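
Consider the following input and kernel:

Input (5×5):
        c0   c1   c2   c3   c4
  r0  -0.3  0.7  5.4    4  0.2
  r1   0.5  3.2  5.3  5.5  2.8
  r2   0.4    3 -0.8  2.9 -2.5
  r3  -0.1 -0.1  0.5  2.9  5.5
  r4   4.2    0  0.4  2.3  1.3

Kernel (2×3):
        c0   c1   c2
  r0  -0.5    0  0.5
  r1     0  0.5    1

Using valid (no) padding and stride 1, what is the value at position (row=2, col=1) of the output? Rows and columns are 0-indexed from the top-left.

3.1

The receptive field on the input at this output position is [3 -0.8 2.9 / -0.1 0.5 2.9]. Elementwise product with the kernel and sum: 3·-0.5 + 2.9·0.5 + 0.5·0.5 + 2.9·1.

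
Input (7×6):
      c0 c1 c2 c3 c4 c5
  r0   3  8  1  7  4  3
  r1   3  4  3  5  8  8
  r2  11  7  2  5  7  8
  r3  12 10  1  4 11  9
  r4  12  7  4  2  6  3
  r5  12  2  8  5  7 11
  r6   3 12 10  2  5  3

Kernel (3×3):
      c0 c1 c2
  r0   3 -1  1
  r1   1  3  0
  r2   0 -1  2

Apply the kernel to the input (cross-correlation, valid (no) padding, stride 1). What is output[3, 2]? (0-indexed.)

The receptive field on the input at this output position is [1 4 11 / 4 2 6 / 8 5 7]. Elementwise product with the kernel and sum: 1·3 + 4·-1 + 11·1 + 4·1 + 2·3 + 5·-1 + 7·2.

29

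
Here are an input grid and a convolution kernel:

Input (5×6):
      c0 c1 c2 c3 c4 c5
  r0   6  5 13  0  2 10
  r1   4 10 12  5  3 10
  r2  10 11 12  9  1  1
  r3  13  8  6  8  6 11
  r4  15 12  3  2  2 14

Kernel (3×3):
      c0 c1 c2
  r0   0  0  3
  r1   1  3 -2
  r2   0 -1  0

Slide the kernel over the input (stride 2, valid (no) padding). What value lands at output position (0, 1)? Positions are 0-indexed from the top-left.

The receptive field on the input at this output position is [13 0 2 / 12 5 3 / 12 9 1]. Elementwise product with the kernel and sum: 2·3 + 12·1 + 5·3 + 3·-2 + 9·-1.

18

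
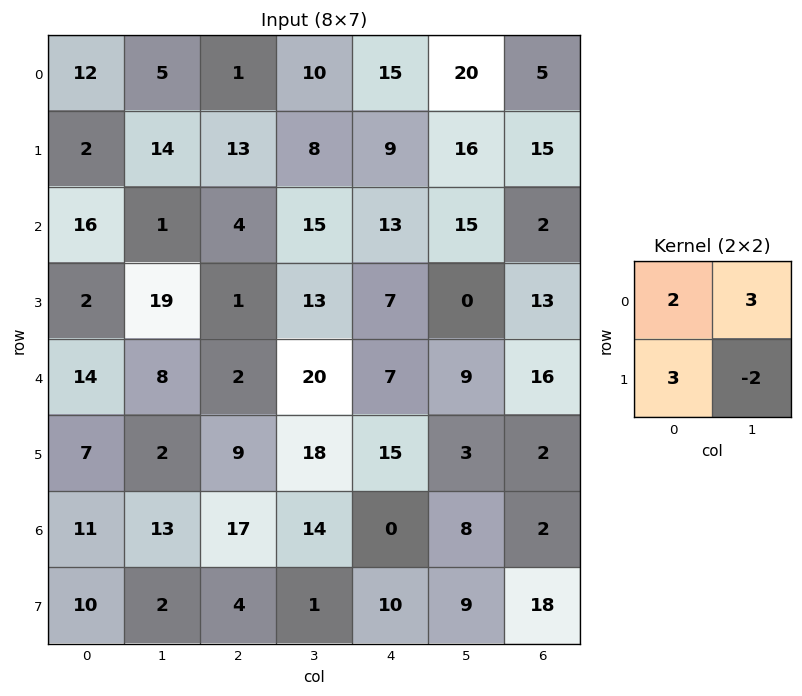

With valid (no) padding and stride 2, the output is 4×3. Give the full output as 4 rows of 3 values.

Output[0,0]: The receptive field on the input at this output position is [12 5 / 2 14]. Elementwise product with the kernel and sum: 12·2 + 5·3 + 2·3 + 14·-2.

17 55 85
3 30 92
69 55 80
87 86 36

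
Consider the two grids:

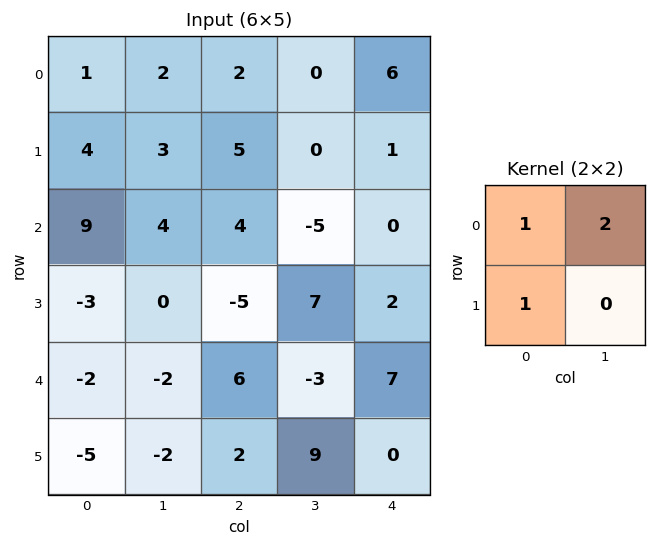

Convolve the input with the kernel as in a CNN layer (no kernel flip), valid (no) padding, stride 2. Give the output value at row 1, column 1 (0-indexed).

The receptive field on the input at this output position is [4 -5 / -5 7]. Elementwise product with the kernel and sum: 4·1 + -5·2 + -5·1.

-11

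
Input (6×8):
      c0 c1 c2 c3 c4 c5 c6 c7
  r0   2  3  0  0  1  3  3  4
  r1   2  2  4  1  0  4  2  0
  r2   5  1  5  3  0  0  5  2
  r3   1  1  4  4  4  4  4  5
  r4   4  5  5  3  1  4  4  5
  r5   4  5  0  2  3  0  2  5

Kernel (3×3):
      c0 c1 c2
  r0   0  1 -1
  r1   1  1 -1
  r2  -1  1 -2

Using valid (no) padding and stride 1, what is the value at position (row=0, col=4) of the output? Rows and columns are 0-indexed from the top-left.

-8

The receptive field on the input at this output position is [1 3 3 / 0 4 2 / 0 0 5]. Elementwise product with the kernel and sum: 3·1 + 3·-1 + 0·1 + 4·1 + 2·-1 + 0·-1 + 0·1 + 5·-2.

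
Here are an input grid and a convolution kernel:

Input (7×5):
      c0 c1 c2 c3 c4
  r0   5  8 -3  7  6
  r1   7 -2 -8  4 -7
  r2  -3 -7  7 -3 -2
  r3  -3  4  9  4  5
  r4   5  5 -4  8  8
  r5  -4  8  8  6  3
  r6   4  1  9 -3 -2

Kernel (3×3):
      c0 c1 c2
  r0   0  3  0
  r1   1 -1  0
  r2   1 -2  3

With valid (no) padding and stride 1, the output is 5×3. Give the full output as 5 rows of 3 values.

Output[0,0]: The receptive field on the input at this output position is [5 8 -3 / 7 -2 -8 / -3 -7 7]. Elementwise product with the kernel and sum: 8·3 + 7·1 + -2·-1 + -3·1 + -7·-2 + 7·3.
Output[0,1]: The receptive field on the input at this output position is [8 -3 7 / -2 -8 4 / -7 7 -3]. Elementwise product with the kernel and sum: -3·3 + -2·1 + -8·-1 + -7·1 + 7·-2 + -3·3.

65 -33 16
14 -40 38
-45 53 0
16 46 5
32 -38 35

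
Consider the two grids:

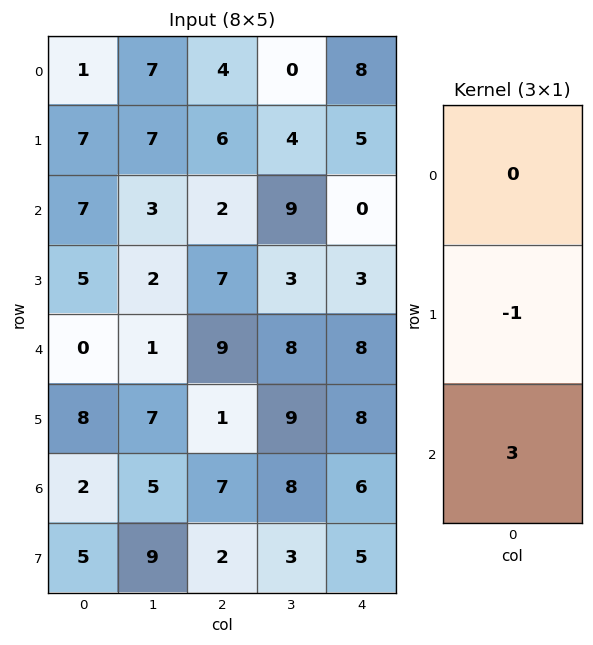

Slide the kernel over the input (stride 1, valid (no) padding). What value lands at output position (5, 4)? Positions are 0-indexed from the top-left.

9

The receptive field on the input at this output position is [8 / 6 / 5]. Elementwise product with the kernel and sum: 6·-1 + 5·3.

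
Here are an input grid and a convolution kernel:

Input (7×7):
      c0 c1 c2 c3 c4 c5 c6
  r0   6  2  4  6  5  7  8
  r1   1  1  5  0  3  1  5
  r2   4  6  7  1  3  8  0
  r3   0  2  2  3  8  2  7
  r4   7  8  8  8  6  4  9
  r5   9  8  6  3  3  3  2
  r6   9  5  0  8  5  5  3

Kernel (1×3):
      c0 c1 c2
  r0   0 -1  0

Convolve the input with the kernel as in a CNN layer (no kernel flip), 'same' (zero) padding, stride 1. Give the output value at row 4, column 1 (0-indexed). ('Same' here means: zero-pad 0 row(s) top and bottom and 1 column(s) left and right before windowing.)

-8

The receptive field on the zero-padded input at this output position is [7 8 8]. Elementwise product with the kernel and sum: 8·-1.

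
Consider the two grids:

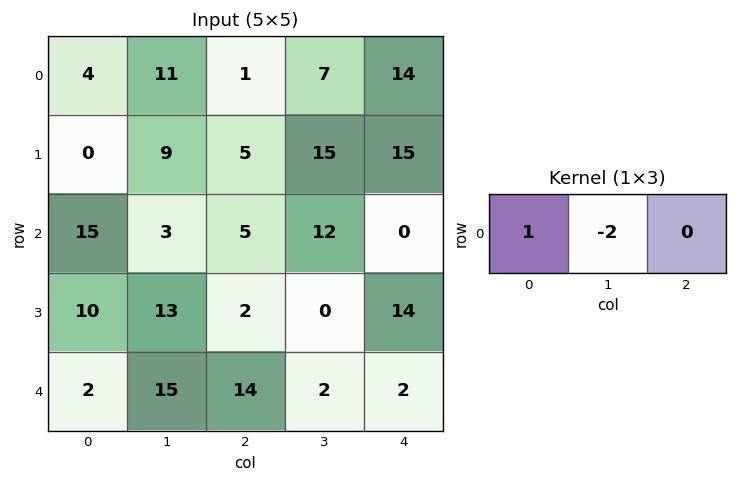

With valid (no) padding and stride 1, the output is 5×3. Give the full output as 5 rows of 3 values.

-18 9 -13
-18 -1 -25
9 -7 -19
-16 9 2
-28 -13 10

Output[0,0]: The receptive field on the input at this output position is [4 11 1]. Elementwise product with the kernel and sum: 4·1 + 11·-2.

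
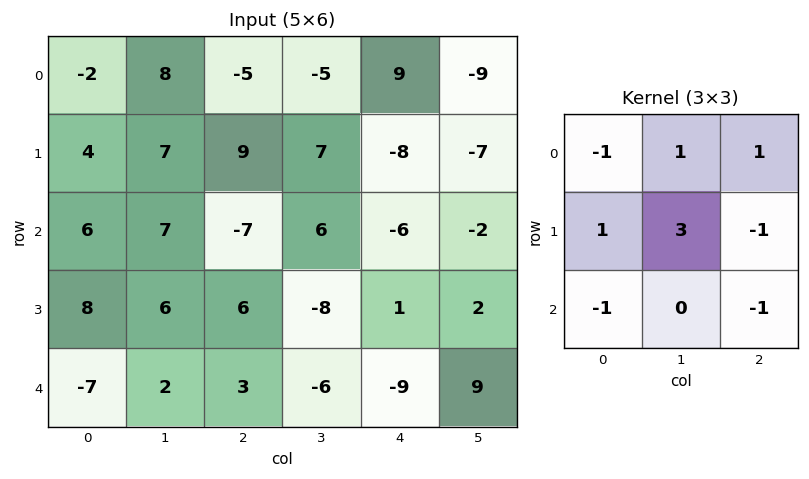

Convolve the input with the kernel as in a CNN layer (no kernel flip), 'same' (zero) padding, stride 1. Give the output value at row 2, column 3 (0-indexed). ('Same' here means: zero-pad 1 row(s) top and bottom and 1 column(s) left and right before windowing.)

0

The receptive field on the zero-padded input at this output position is [9 7 -8 / -7 6 -6 / 6 -8 1]. Elementwise product with the kernel and sum: 9·-1 + 7·1 + -8·1 + -7·1 + 6·3 + -6·-1 + 6·-1 + 1·-1.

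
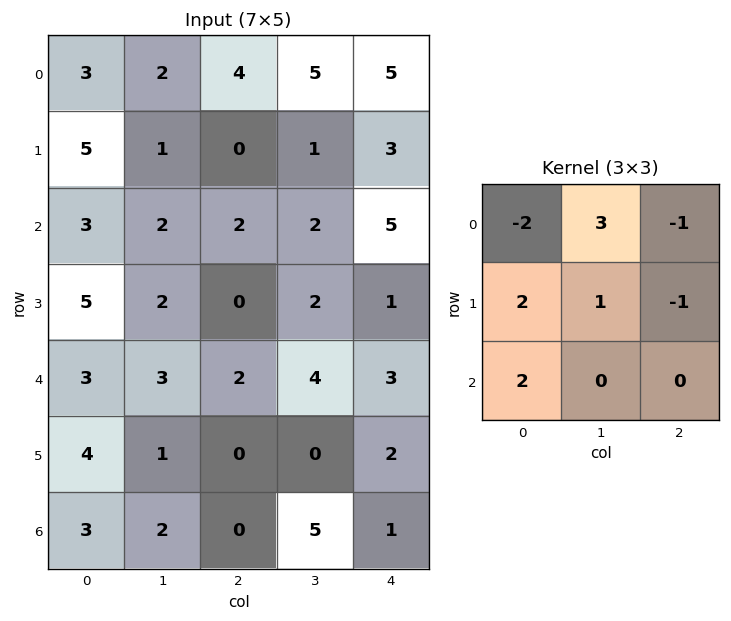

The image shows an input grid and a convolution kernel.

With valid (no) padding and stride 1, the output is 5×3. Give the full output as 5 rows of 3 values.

Output[0,0]: The receptive field on the input at this output position is [3 2 4 / 5 1 0 / 3 2 2]. Elementwise product with the kernel and sum: 3·-2 + 2·3 + 4·-1 + 5·2 + 1·1 + 0·-1 + 3·2.

13 8 4
9 5 1
16 8 2
11 0 10
16 2 3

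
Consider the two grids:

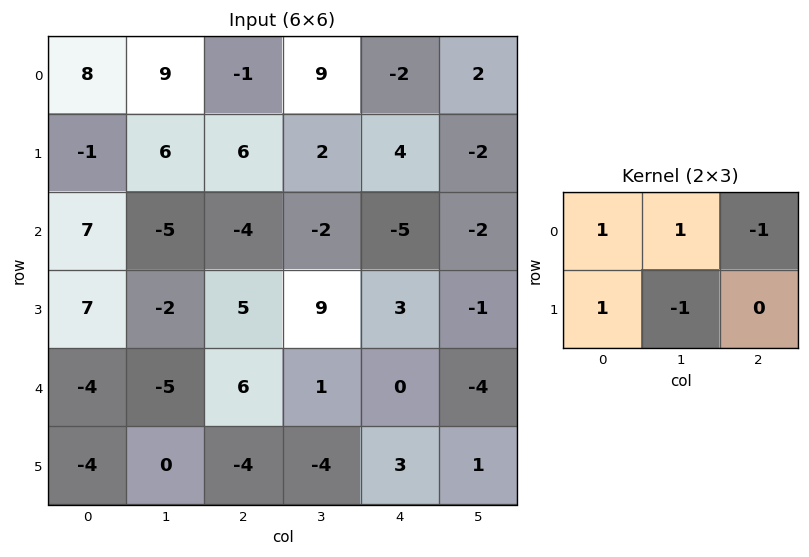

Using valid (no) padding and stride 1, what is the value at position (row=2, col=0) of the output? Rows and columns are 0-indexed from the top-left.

The receptive field on the input at this output position is [7 -5 -4 / 7 -2 5]. Elementwise product with the kernel and sum: 7·1 + -5·1 + -4·-1 + 7·1 + -2·-1.

15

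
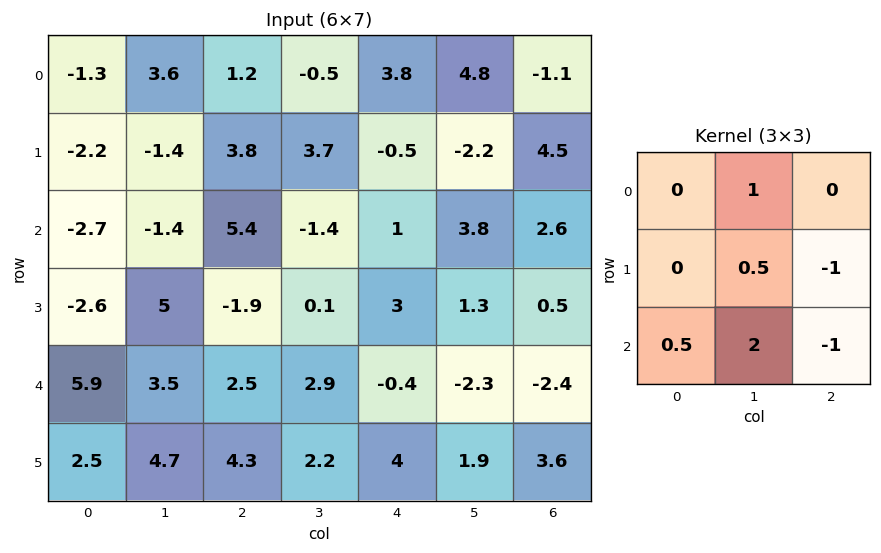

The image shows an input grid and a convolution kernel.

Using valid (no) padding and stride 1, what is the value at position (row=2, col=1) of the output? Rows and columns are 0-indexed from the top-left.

8.2

The receptive field on the input at this output position is [-1.4 5.4 -1.4 / 5 -1.9 0.1 / 3.5 2.5 2.9]. Elementwise product with the kernel and sum: 5.4·1 + -1.9·0.5 + 0.1·-1 + 3.5·0.5 + 2.5·2 + 2.9·-1.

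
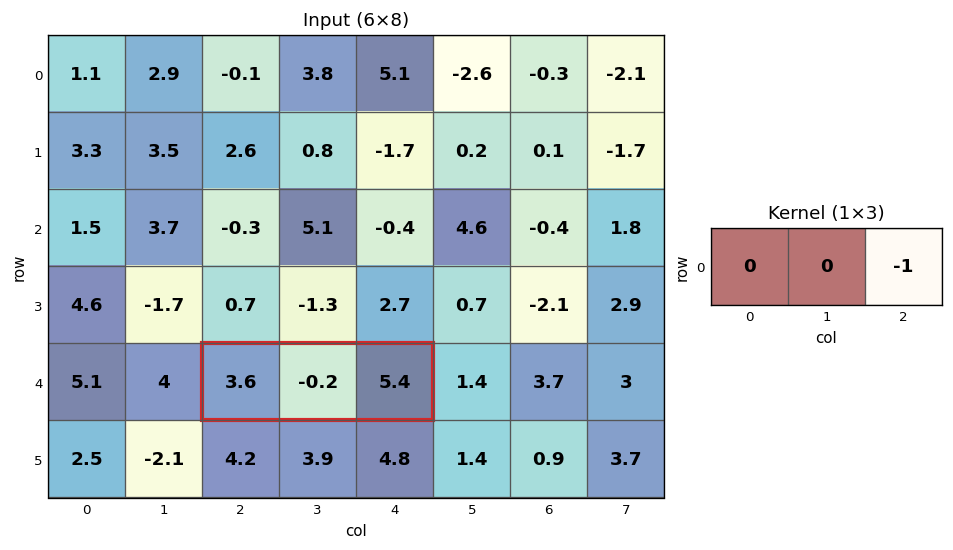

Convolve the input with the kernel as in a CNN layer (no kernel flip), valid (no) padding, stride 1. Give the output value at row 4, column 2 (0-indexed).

The receptive field on the input at this output position is [3.6 -0.2 5.4]. Elementwise product with the kernel and sum: 5.4·-1.

-5.4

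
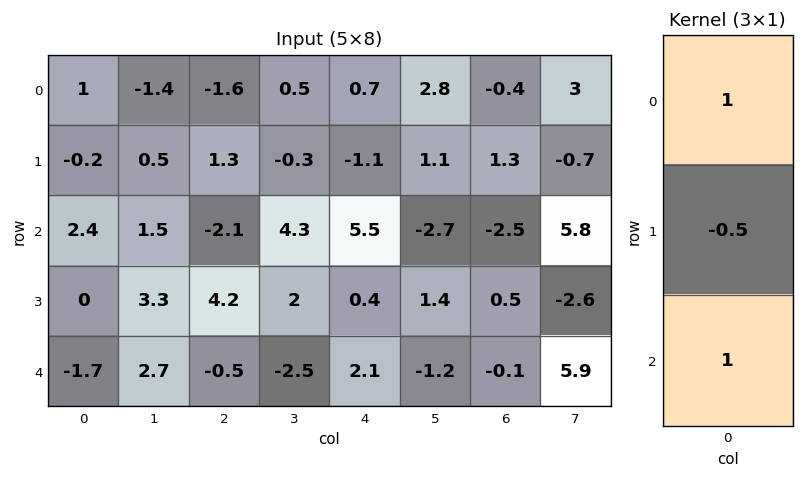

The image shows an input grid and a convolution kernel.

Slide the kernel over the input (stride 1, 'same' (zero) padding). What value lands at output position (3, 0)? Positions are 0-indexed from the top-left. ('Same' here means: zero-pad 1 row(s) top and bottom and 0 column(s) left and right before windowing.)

0.7

The receptive field on the zero-padded input at this output position is [2.4 / 0 / -1.7]. Elementwise product with the kernel and sum: 2.4·1 + 0·-0.5 + -1.7·1.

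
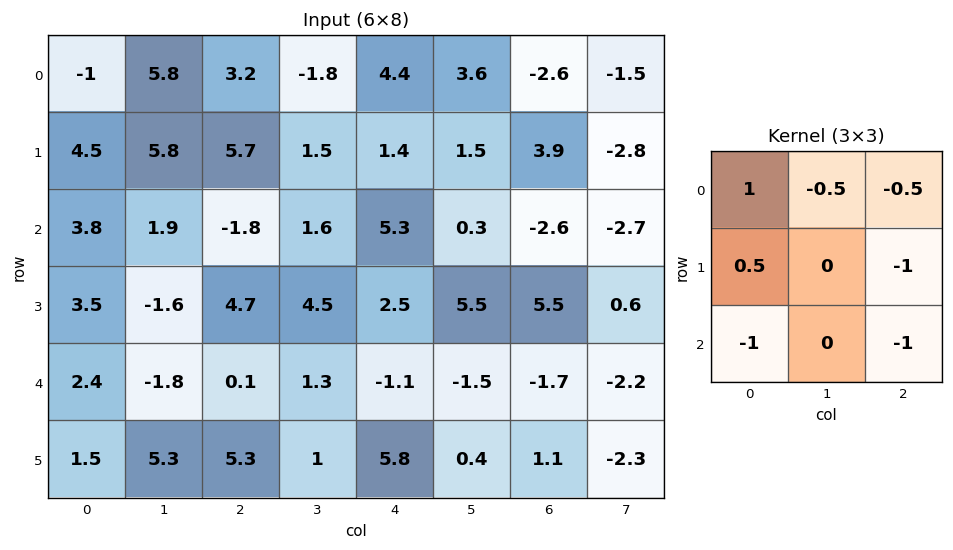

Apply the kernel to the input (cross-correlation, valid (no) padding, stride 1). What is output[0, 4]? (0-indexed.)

The receptive field on the input at this output position is [4.4 3.6 -2.6 / 1.4 1.5 3.9 / 5.3 0.3 -2.6]. Elementwise product with the kernel and sum: 4.4·1 + 3.6·-0.5 + -2.6·-0.5 + 1.4·0.5 + 3.9·-1 + 5.3·-1 + -2.6·-1.

-2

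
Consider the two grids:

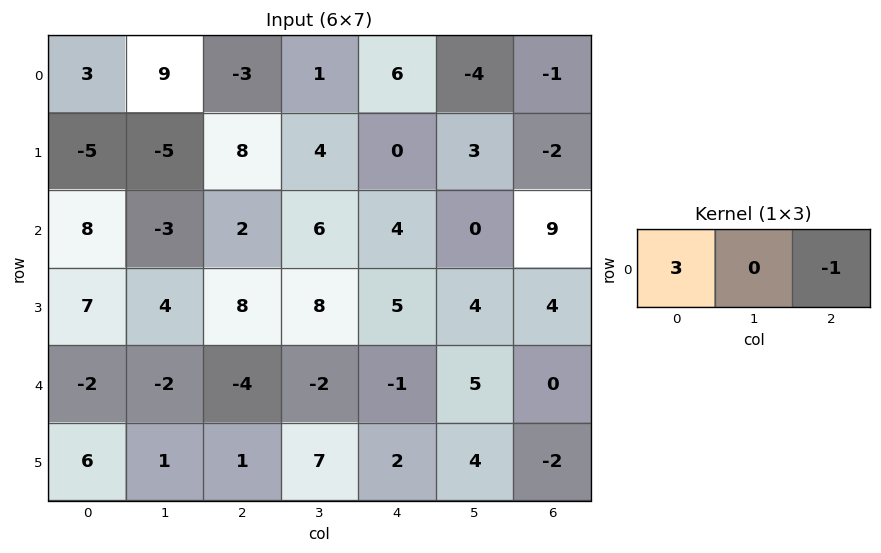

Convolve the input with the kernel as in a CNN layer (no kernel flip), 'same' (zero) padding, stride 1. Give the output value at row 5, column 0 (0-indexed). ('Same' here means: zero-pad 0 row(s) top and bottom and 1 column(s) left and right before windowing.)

-1

The receptive field on the zero-padded input at this output position is [0 6 1]. Elementwise product with the kernel and sum: 0·3 + 1·-1.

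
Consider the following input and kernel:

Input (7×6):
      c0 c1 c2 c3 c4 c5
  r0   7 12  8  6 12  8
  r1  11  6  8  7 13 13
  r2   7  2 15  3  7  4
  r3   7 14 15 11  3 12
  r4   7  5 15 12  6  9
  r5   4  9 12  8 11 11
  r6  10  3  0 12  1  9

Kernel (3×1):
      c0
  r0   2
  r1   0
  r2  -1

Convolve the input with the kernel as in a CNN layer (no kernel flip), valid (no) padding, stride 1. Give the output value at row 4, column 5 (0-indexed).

The receptive field on the input at this output position is [9 / 11 / 9]. Elementwise product with the kernel and sum: 9·2 + 9·-1.

9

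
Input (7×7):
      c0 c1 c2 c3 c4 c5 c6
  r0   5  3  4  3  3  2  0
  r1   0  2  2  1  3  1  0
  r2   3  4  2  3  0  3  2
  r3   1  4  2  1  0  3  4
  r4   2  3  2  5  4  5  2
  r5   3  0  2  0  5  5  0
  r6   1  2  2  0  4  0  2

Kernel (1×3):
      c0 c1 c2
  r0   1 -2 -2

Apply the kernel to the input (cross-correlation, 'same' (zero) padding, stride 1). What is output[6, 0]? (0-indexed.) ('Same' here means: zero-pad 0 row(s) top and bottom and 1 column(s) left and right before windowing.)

-6

The receptive field on the zero-padded input at this output position is [0 1 2]. Elementwise product with the kernel and sum: 0·1 + 1·-2 + 2·-2.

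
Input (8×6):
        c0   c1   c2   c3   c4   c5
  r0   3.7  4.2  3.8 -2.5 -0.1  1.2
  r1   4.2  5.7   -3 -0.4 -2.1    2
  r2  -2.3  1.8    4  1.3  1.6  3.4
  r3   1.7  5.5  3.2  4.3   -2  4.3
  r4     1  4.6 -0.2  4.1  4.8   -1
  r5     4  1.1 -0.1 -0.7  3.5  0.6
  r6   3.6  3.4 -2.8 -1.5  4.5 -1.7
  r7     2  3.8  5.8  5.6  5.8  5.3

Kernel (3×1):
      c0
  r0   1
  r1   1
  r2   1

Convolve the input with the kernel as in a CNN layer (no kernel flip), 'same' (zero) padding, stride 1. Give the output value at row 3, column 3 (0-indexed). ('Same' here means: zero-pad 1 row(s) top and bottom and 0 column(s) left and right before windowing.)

The receptive field on the zero-padded input at this output position is [1.3 / 4.3 / 4.1]. Elementwise product with the kernel and sum: 1.3·1 + 4.3·1 + 4.1·1.

9.7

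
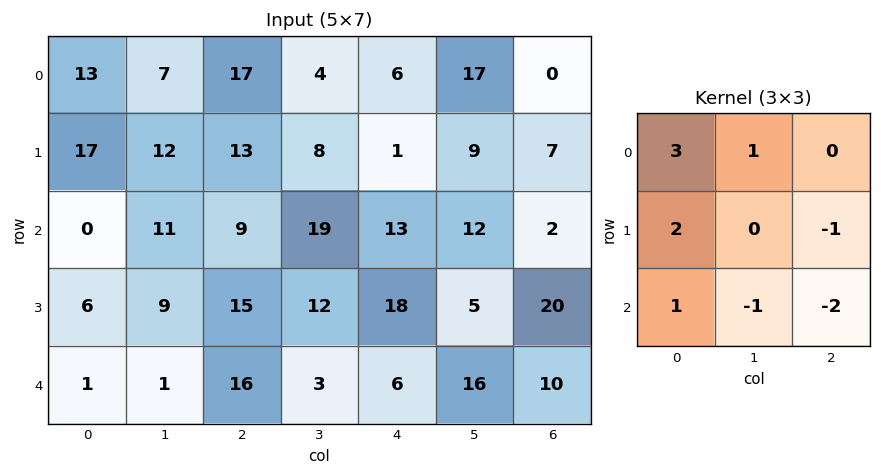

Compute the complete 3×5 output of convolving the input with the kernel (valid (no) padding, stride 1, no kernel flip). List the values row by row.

38 18 44 7 27
21 22 19 35 9
-24 27 59 54 37

Output[0,0]: The receptive field on the input at this output position is [13 7 17 / 17 12 13 / 0 11 9]. Elementwise product with the kernel and sum: 13·3 + 7·1 + 17·2 + 13·-1 + 0·1 + 11·-1 + 9·-2.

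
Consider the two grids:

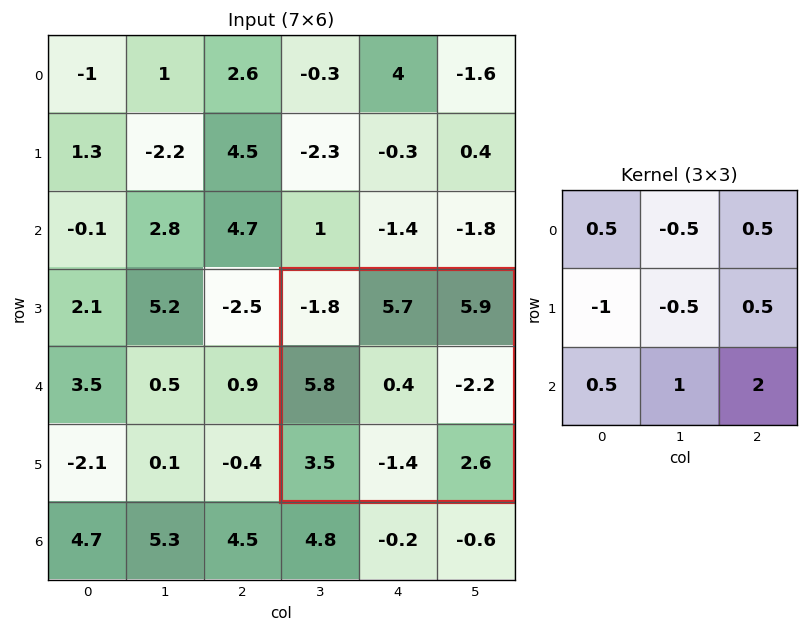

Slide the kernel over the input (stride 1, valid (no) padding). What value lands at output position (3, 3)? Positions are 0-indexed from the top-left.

-2.35

The receptive field on the input at this output position is [-1.8 5.7 5.9 / 5.8 0.4 -2.2 / 3.5 -1.4 2.6]. Elementwise product with the kernel and sum: -1.8·0.5 + 5.7·-0.5 + 5.9·0.5 + 5.8·-1 + 0.4·-0.5 + -2.2·0.5 + 3.5·0.5 + -1.4·1 + 2.6·2.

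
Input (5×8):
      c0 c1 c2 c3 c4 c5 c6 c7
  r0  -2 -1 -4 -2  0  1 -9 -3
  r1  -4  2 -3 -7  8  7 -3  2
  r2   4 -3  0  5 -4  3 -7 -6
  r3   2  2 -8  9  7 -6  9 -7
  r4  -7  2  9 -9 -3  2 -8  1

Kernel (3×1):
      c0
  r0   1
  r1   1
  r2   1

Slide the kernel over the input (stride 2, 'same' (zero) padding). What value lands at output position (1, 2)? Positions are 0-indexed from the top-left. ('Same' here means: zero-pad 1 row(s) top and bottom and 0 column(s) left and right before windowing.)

11

The receptive field on the zero-padded input at this output position is [8 / -4 / 7]. Elementwise product with the kernel and sum: 8·1 + -4·1 + 7·1.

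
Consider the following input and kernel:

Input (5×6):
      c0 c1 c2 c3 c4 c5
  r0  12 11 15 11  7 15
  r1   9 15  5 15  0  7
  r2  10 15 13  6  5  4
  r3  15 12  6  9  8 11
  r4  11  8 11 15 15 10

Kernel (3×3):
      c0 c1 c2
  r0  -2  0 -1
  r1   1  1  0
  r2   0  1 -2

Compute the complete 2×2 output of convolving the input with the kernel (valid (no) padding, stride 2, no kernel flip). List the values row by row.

-26 -21
-20 -31

Output[0,0]: The receptive field on the input at this output position is [12 11 15 / 9 15 5 / 10 15 13]. Elementwise product with the kernel and sum: 12·-2 + 15·-1 + 9·1 + 15·1 + 15·1 + 13·-2.
Output[0,1]: The receptive field on the input at this output position is [15 11 7 / 5 15 0 / 13 6 5]. Elementwise product with the kernel and sum: 15·-2 + 7·-1 + 5·1 + 15·1 + 6·1 + 5·-2.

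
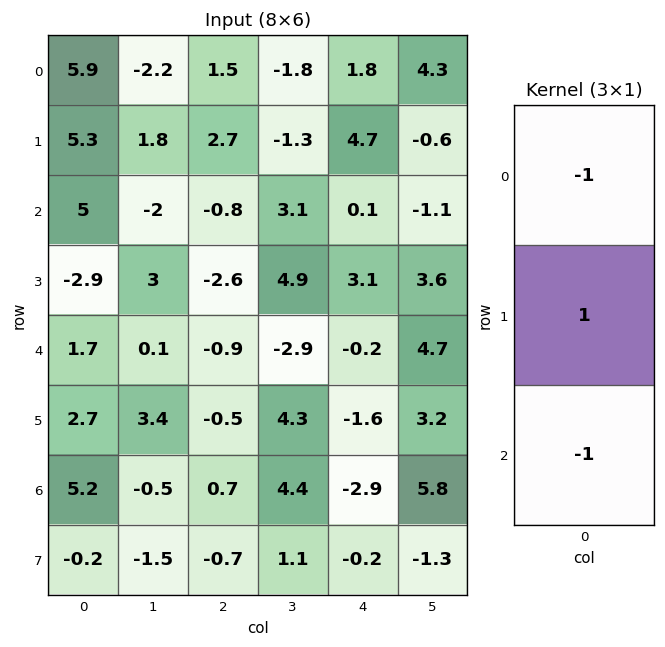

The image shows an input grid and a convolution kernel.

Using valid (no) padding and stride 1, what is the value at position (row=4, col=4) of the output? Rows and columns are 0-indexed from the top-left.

1.5

The receptive field on the input at this output position is [-0.2 / -1.6 / -2.9]. Elementwise product with the kernel and sum: -0.2·-1 + -1.6·1 + -2.9·-1.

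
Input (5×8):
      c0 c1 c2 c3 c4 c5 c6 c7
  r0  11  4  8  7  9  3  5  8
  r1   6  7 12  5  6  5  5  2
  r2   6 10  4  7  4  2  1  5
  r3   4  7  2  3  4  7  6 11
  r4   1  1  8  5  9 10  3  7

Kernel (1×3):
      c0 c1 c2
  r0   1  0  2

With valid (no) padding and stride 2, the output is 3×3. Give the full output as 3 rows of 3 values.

27 26 19
14 12 6
17 26 15

Output[0,0]: The receptive field on the input at this output position is [11 4 8]. Elementwise product with the kernel and sum: 11·1 + 8·2.
Output[0,1]: The receptive field on the input at this output position is [8 7 9]. Elementwise product with the kernel and sum: 8·1 + 9·2.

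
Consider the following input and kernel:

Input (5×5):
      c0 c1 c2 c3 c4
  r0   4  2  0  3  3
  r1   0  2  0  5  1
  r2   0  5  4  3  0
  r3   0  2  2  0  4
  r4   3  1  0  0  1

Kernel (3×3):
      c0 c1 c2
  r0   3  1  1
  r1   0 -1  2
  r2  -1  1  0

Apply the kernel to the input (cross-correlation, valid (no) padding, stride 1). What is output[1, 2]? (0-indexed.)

The receptive field on the input at this output position is [0 5 1 / 4 3 0 / 2 0 4]. Elementwise product with the kernel and sum: 0·3 + 5·1 + 1·1 + 3·-1 + 0·2 + 2·-1 + 0·1.

1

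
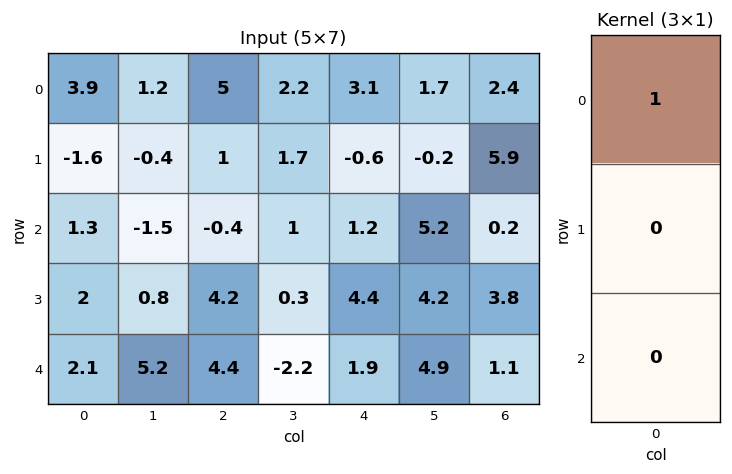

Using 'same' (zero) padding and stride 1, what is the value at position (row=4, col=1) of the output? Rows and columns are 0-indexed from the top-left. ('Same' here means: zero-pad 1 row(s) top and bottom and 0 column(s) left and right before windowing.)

0.8

The receptive field on the zero-padded input at this output position is [0.8 / 5.2 / 0]. Elementwise product with the kernel and sum: 0.8·1.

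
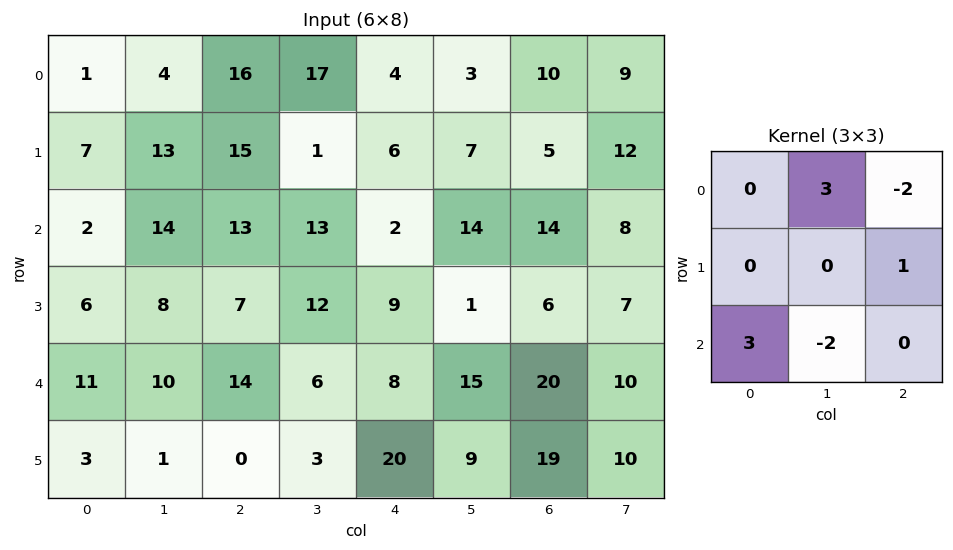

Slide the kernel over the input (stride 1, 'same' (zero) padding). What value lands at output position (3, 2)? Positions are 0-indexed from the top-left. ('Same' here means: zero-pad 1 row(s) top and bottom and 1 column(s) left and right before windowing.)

The receptive field on the zero-padded input at this output position is [14 13 13 / 8 7 12 / 10 14 6]. Elementwise product with the kernel and sum: 13·3 + 13·-2 + 12·1 + 10·3 + 14·-2.

27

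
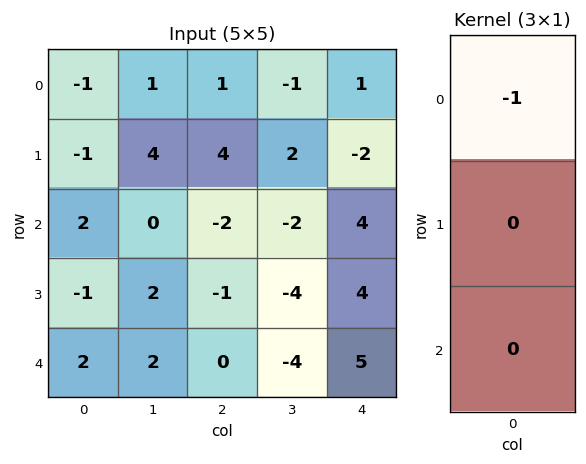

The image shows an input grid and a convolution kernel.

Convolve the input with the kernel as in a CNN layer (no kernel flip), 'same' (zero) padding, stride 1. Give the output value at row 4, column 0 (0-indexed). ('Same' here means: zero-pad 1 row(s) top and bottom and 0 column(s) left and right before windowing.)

1

The receptive field on the zero-padded input at this output position is [-1 / 2 / 0]. Elementwise product with the kernel and sum: -1·-1.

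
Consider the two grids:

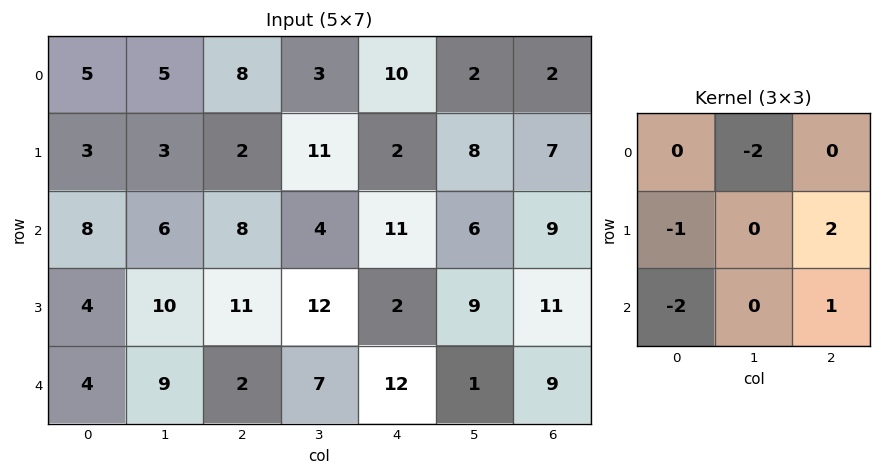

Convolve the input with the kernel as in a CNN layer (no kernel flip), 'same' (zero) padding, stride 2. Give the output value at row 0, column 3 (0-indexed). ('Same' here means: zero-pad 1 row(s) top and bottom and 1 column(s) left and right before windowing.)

-18

The receptive field on the zero-padded input at this output position is [0 0 0 / 2 2 0 / 8 7 0]. Elementwise product with the kernel and sum: 0·-2 + 2·-1 + 0·2 + 8·-2 + 0·1.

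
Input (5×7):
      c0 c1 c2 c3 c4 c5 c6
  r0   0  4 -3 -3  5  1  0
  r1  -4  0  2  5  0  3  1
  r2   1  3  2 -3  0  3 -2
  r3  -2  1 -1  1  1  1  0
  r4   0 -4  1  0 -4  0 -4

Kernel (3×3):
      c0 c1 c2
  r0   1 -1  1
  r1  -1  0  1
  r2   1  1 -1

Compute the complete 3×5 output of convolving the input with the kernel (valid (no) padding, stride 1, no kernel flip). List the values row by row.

1 17 2 -15 10
-1 -4 -6 15 -2
-4 -5 12 -4 -6

Output[0,0]: The receptive field on the input at this output position is [0 4 -3 / -4 0 2 / 1 3 2]. Elementwise product with the kernel and sum: 0·1 + 4·-1 + -3·1 + -4·-1 + 2·1 + 1·1 + 3·1 + 2·-1.
Output[0,1]: The receptive field on the input at this output position is [4 -3 -3 / 0 2 5 / 3 2 -3]. Elementwise product with the kernel and sum: 4·1 + -3·-1 + -3·1 + 0·-1 + 5·1 + 3·1 + 2·1 + -3·-1.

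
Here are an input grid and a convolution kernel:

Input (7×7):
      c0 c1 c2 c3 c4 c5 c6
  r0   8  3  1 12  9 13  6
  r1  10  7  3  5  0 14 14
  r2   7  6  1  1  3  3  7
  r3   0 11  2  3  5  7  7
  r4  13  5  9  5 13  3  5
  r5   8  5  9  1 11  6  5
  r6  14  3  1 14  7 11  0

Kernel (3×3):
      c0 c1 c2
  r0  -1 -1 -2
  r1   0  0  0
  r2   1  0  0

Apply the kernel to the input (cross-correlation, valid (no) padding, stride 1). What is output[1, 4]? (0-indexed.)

The receptive field on the input at this output position is [0 14 14 / 3 3 7 / 5 7 7]. Elementwise product with the kernel and sum: 0·-1 + 14·-1 + 14·-2 + 5·1.

-37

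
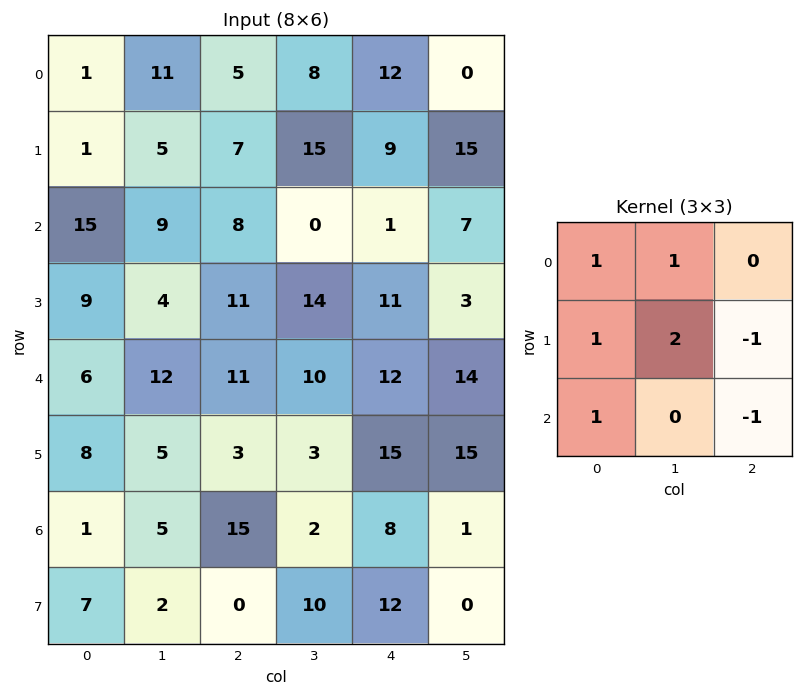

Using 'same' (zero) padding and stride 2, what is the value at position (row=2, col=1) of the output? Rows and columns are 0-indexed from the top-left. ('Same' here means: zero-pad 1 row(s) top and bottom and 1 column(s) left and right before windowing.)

The receptive field on the zero-padded input at this output position is [4 11 14 / 12 11 10 / 5 3 3]. Elementwise product with the kernel and sum: 4·1 + 11·1 + 12·1 + 11·2 + 10·-1 + 5·1 + 3·-1.

41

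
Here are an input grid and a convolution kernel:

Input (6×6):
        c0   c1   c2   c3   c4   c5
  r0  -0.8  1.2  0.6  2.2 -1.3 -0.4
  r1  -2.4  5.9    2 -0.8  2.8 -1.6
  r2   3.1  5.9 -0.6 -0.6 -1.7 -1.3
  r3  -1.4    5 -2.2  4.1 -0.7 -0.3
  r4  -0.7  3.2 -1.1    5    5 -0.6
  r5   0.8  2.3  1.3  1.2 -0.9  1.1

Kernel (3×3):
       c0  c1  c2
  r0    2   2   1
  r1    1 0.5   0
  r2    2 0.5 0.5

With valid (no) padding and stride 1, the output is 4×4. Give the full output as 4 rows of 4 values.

Output[0,0]: The receptive field on the input at this output position is [-0.8 1.2 0.6 / -2.4 5.9 2 / 3.1 5.9 -0.6]. Elementwise product with the kernel and sum: -0.8·2 + 1.2·2 + 0.6·1 + -2.4·1 + 5.9·0.5 + 3.1·2 + 5.9·0.5 + -0.6·0.5.
Output[0,1]: The receptive field on the input at this output position is [1.2 0.6 2.2 / 5.9 2 -0.8 / 5.9 -0.6 -0.6]. Elementwise product with the kernel and sum: 1.2·2 + 0.6·2 + 2.2·1 + 5.9·1 + 2·0.5 + 5.9·2 + -0.6·0.5 + -0.6·0.5.

10.8 23.9 3.55 -0.7
13.65 31.55 1.6 8.65
18.15 22.25 -1.45 10.05
9.3 18.2 7.25 16.5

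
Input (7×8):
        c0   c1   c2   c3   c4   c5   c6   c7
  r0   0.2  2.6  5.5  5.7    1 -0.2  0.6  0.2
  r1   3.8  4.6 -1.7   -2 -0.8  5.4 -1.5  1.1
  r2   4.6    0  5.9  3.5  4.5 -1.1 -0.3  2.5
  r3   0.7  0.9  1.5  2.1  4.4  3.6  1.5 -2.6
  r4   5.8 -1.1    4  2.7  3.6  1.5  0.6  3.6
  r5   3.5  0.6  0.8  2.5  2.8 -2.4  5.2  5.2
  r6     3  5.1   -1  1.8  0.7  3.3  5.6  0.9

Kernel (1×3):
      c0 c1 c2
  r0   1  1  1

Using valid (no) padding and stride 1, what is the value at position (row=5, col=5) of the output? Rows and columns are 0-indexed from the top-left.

8

The receptive field on the input at this output position is [-2.4 5.2 5.2]. Elementwise product with the kernel and sum: -2.4·1 + 5.2·1 + 5.2·1.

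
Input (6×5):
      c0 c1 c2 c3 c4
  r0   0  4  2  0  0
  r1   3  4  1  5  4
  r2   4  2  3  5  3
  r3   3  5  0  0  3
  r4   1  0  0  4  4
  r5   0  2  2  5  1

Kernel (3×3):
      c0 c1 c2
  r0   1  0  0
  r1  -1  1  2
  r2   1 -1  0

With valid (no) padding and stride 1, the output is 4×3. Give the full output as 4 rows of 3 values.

Output[0,0]: The receptive field on the input at this output position is [0 4 2 / 3 4 1 / 4 2 3]. Elementwise product with the kernel and sum: 0·1 + 3·-1 + 4·1 + 1·2 + 4·1 + 2·-1.
Output[0,1]: The receptive field on the input at this output position is [4 2 0 / 4 1 5 / 2 3 5]. Elementwise product with the kernel and sum: 4·1 + 4·-1 + 1·1 + 5·2 + 2·1 + 3·-1.

5 10 12
5 20 9
7 -3 5
0 13 9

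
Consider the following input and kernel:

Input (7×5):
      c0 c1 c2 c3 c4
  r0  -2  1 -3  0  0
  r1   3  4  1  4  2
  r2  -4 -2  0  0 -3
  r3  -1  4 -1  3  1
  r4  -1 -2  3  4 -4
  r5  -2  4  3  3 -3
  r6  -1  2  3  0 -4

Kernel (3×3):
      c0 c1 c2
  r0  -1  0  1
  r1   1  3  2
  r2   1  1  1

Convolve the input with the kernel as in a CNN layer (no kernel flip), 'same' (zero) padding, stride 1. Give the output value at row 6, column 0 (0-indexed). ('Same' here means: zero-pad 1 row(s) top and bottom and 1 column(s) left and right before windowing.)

5

The receptive field on the zero-padded input at this output position is [0 -2 4 / 0 -1 2 / 0 0 0]. Elementwise product with the kernel and sum: 0·-1 + 4·1 + 0·1 + -1·3 + 2·2 + 0·1 + 0·1 + 0·1.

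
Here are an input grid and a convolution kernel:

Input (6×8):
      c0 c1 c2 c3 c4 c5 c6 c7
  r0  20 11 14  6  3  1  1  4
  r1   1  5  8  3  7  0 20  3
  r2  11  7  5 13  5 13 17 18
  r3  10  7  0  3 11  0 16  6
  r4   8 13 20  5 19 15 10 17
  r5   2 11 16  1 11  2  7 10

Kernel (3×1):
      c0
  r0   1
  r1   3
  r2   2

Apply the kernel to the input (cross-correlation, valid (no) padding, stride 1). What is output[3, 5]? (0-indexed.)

The receptive field on the input at this output position is [0 / 15 / 2]. Elementwise product with the kernel and sum: 0·1 + 15·3 + 2·2.

49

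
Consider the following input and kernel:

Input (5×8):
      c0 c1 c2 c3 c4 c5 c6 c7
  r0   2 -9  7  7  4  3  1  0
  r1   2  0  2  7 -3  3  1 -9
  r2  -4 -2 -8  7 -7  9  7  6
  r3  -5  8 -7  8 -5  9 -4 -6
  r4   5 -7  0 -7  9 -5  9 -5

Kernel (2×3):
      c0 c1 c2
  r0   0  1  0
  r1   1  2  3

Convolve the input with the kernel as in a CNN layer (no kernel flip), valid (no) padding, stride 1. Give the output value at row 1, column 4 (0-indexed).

35

The receptive field on the input at this output position is [-3 3 1 / -7 9 7]. Elementwise product with the kernel and sum: 3·1 + -7·1 + 9·2 + 7·3.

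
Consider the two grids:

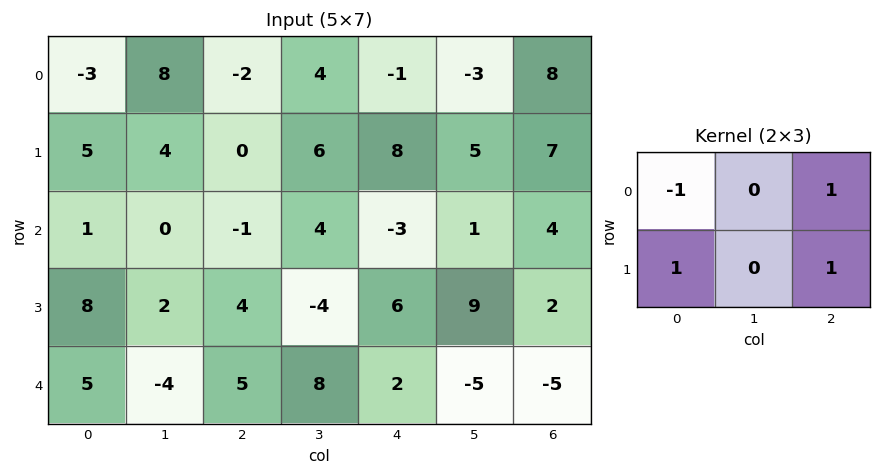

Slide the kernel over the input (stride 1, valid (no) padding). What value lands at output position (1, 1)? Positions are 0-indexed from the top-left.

The receptive field on the input at this output position is [4 0 6 / 0 -1 4]. Elementwise product with the kernel and sum: 4·-1 + 6·1 + 0·1 + 4·1.

6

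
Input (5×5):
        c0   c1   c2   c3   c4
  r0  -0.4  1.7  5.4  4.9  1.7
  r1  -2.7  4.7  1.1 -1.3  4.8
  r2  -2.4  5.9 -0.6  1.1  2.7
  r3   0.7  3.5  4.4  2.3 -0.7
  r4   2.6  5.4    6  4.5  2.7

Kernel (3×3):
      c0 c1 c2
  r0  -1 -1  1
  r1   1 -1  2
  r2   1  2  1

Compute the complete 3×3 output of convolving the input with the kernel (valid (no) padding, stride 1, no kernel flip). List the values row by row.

7.7 4.6 7.7
1.7 16.2 17
21.3 21.4 20.6

Output[0,0]: The receptive field on the input at this output position is [-0.4 1.7 5.4 / -2.7 4.7 1.1 / -2.4 5.9 -0.6]. Elementwise product with the kernel and sum: -0.4·-1 + 1.7·-1 + 5.4·1 + -2.7·1 + 4.7·-1 + 1.1·2 + -2.4·1 + 5.9·2 + -0.6·1.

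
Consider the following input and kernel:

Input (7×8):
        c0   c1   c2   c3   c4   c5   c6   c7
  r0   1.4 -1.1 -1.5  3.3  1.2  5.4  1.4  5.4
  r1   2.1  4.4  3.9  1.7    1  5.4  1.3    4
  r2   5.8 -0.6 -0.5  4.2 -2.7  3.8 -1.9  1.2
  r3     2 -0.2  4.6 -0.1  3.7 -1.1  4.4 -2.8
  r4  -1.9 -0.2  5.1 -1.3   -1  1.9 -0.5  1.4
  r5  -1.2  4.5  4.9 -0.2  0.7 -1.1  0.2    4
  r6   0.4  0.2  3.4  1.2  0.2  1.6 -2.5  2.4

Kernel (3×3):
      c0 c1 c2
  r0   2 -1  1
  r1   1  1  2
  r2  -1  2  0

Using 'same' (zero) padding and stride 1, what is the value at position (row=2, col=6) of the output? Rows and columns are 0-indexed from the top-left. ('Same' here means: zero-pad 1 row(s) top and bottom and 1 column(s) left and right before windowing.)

27.7

The receptive field on the zero-padded input at this output position is [5.4 1.3 4 / 3.8 -1.9 1.2 / -1.1 4.4 -2.8]. Elementwise product with the kernel and sum: 5.4·2 + 1.3·-1 + 4·1 + 3.8·1 + -1.9·1 + 1.2·2 + -1.1·-1 + 4.4·2.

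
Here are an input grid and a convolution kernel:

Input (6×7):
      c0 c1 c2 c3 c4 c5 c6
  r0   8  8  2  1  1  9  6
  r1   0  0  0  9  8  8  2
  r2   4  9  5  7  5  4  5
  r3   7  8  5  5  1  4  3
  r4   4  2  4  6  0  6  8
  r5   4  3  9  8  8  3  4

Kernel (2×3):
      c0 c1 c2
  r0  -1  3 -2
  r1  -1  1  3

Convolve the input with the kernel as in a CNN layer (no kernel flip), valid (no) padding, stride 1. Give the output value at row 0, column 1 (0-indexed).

23

The receptive field on the input at this output position is [8 2 1 / 0 0 9]. Elementwise product with the kernel and sum: 8·-1 + 2·3 + 1·-2 + 0·-1 + 0·1 + 9·3.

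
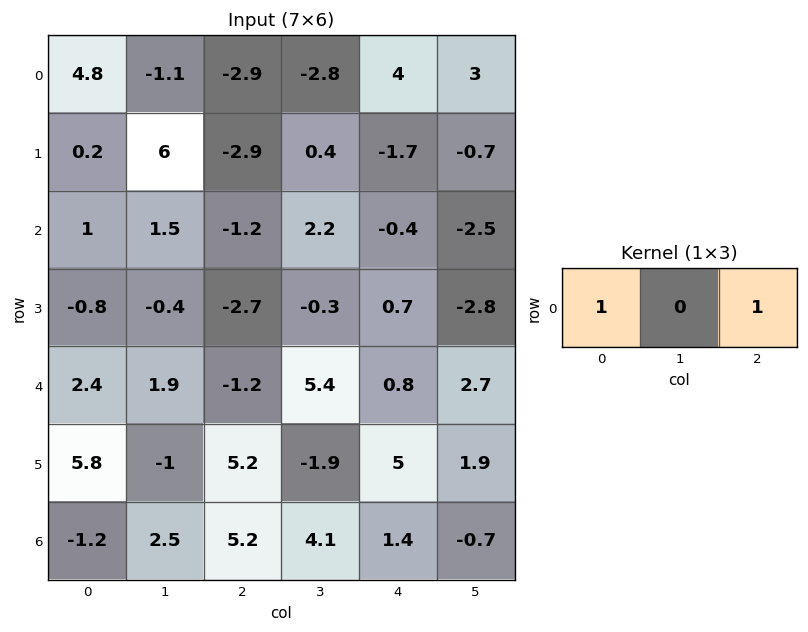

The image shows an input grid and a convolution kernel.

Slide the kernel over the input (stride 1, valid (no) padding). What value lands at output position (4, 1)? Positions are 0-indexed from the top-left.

7.3

The receptive field on the input at this output position is [1.9 -1.2 5.4]. Elementwise product with the kernel and sum: 1.9·1 + 5.4·1.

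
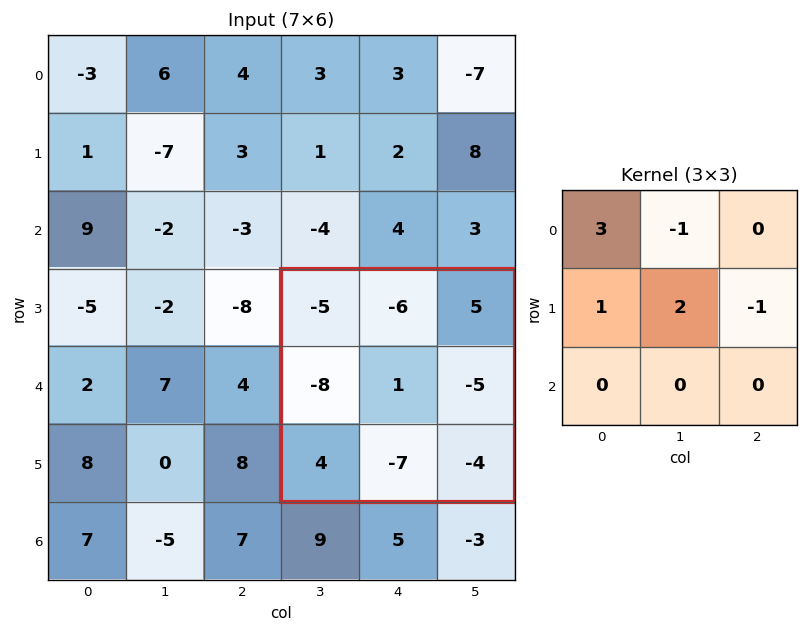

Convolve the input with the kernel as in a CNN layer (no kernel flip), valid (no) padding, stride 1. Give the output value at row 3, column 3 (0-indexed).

-10

The receptive field on the input at this output position is [-5 -6 5 / -8 1 -5 / 4 -7 -4]. Elementwise product with the kernel and sum: -5·3 + -6·-1 + -8·1 + 1·2 + -5·-1.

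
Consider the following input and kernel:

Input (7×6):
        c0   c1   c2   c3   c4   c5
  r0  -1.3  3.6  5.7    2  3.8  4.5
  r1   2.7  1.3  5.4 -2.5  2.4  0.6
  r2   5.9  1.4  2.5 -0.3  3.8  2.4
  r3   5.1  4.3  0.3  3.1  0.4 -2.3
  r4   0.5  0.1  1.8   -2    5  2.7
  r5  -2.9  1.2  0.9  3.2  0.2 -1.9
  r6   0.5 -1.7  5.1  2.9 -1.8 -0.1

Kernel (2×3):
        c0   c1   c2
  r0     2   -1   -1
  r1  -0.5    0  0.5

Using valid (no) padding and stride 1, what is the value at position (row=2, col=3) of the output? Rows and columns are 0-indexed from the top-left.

The receptive field on the input at this output position is [-0.3 3.8 2.4 / 3.1 0.4 -2.3]. Elementwise product with the kernel and sum: -0.3·2 + 3.8·-1 + 2.4·-1 + 3.1·-0.5 + -2.3·0.5.

-9.5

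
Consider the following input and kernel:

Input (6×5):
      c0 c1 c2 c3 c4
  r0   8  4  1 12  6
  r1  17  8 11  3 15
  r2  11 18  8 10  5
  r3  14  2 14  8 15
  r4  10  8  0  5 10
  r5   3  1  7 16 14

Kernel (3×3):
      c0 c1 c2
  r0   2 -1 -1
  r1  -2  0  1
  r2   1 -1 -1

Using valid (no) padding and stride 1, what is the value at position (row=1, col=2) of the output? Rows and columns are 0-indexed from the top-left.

The receptive field on the input at this output position is [11 3 15 / 8 10 5 / 14 8 15]. Elementwise product with the kernel and sum: 11·2 + 3·-1 + 15·-1 + 8·-2 + 5·1 + 14·1 + 8·-1 + 15·-1.

-16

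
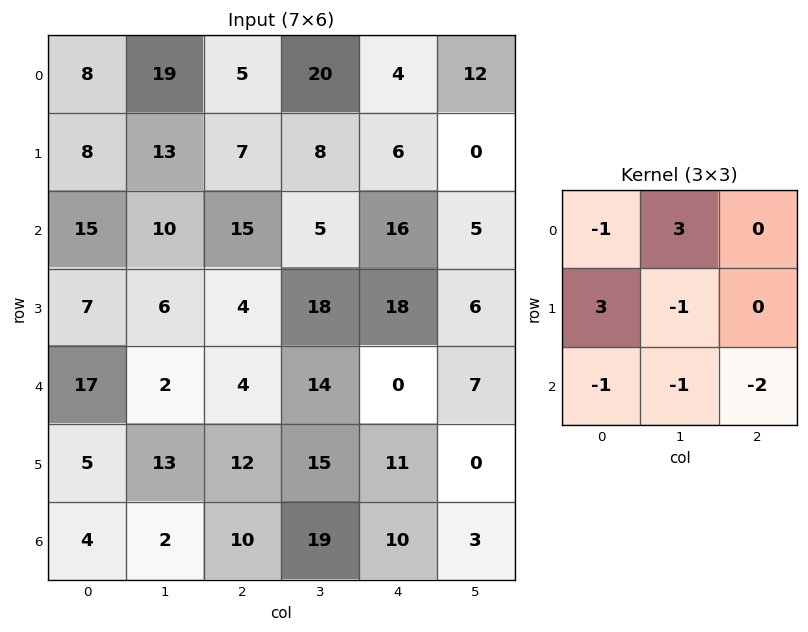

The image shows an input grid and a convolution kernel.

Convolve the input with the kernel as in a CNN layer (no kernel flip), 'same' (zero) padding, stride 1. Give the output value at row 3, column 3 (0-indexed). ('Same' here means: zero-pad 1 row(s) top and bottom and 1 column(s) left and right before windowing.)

-24

The receptive field on the zero-padded input at this output position is [15 5 16 / 4 18 18 / 4 14 0]. Elementwise product with the kernel and sum: 15·-1 + 5·3 + 4·3 + 18·-1 + 4·-1 + 14·-1 + 0·-2.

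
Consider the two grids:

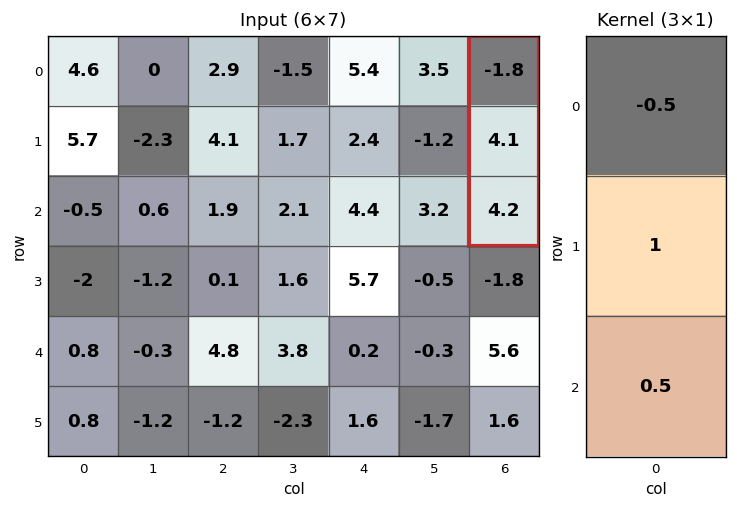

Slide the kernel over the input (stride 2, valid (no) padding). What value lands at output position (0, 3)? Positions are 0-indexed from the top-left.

The receptive field on the input at this output position is [-1.8 / 4.1 / 4.2]. Elementwise product with the kernel and sum: -1.8·-0.5 + 4.1·1 + 4.2·0.5.

7.1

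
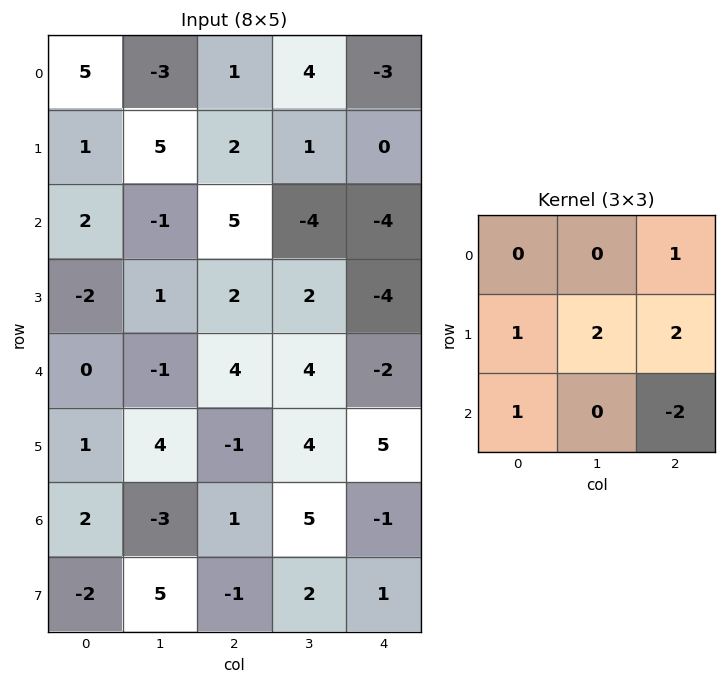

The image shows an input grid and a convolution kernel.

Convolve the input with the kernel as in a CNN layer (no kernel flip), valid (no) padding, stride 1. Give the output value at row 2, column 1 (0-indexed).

The receptive field on the input at this output position is [-1 5 -4 / 1 2 2 / -1 4 4]. Elementwise product with the kernel and sum: -4·1 + 1·1 + 2·2 + 2·2 + -1·1 + 4·-2.

-4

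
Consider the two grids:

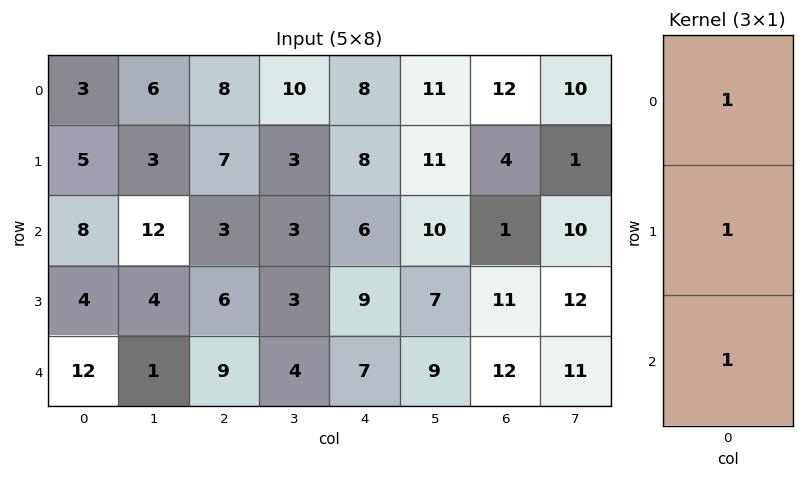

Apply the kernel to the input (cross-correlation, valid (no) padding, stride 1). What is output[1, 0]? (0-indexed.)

17

The receptive field on the input at this output position is [5 / 8 / 4]. Elementwise product with the kernel and sum: 5·1 + 8·1 + 4·1.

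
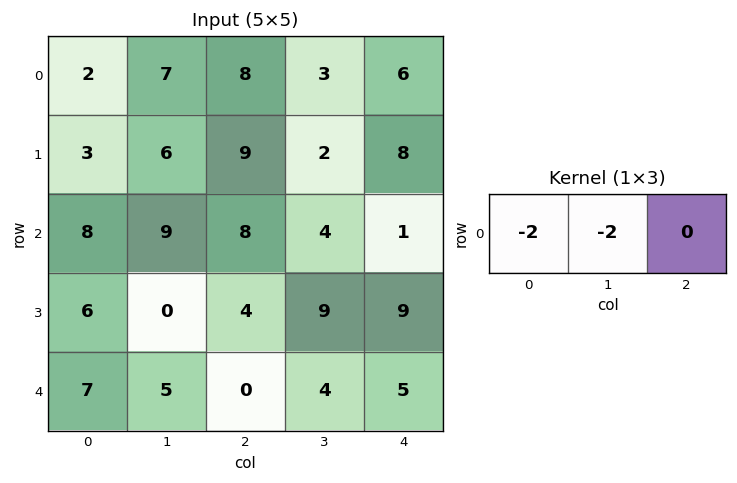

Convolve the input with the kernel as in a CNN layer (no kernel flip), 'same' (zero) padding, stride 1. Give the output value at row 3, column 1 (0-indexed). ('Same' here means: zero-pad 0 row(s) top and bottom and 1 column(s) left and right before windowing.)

-12

The receptive field on the zero-padded input at this output position is [6 0 4]. Elementwise product with the kernel and sum: 6·-2 + 0·-2.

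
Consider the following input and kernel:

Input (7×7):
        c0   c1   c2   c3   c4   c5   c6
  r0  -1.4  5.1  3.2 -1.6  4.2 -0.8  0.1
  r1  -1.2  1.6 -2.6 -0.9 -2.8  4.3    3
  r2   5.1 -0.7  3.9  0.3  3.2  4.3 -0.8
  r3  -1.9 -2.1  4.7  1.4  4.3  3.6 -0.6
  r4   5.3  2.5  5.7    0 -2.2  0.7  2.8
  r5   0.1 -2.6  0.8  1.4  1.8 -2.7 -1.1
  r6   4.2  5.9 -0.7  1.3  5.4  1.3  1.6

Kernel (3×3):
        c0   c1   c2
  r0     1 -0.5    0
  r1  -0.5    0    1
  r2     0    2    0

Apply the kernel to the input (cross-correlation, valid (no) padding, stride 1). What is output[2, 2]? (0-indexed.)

The receptive field on the input at this output position is [3.9 0.3 3.2 / 4.7 1.4 4.3 / 5.7 0 -2.2]. Elementwise product with the kernel and sum: 3.9·1 + 0.3·-0.5 + 4.7·-0.5 + 4.3·1 + 0·2.

5.7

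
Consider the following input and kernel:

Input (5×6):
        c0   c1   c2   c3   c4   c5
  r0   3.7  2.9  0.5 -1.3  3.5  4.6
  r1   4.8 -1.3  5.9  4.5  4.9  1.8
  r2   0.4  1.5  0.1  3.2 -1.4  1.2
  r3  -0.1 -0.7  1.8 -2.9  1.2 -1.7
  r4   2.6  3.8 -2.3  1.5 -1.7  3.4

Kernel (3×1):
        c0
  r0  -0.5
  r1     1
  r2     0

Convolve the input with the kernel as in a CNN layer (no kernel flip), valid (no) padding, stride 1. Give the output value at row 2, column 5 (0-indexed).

The receptive field on the input at this output position is [1.2 / -1.7 / 3.4]. Elementwise product with the kernel and sum: 1.2·-0.5 + -1.7·1.

-2.3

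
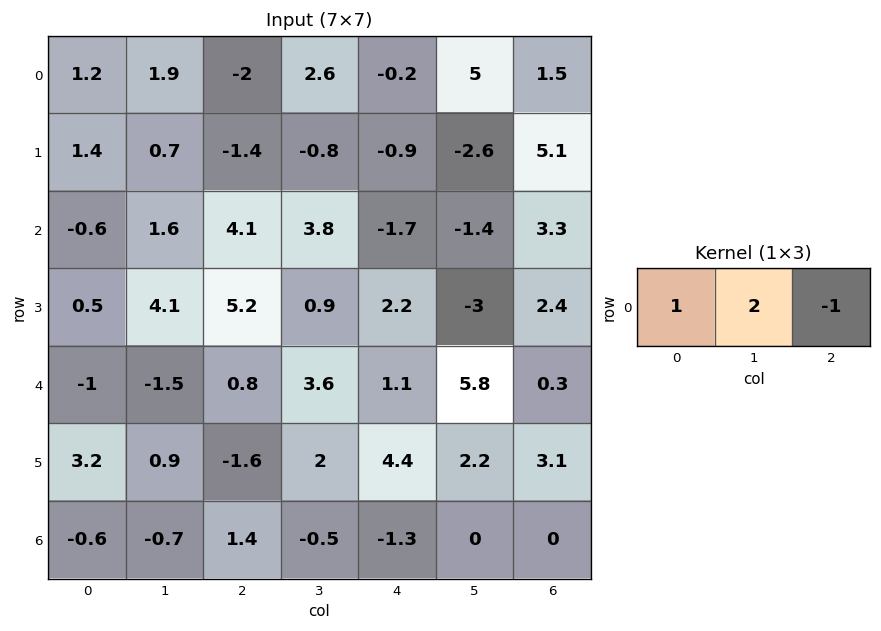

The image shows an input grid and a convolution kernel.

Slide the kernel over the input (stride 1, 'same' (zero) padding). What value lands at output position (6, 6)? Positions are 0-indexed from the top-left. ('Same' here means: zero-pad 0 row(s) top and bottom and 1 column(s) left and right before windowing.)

The receptive field on the zero-padded input at this output position is [0 0 0]. Elementwise product with the kernel and sum: 0·1 + 0·2 + 0·-1.

0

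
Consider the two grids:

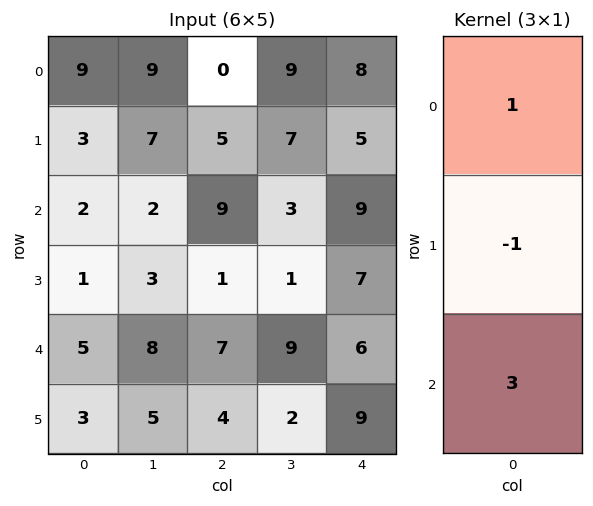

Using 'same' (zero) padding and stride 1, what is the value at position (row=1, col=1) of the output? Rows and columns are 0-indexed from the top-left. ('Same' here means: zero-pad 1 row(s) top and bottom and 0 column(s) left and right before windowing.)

8

The receptive field on the zero-padded input at this output position is [9 / 7 / 2]. Elementwise product with the kernel and sum: 9·1 + 7·-1 + 2·3.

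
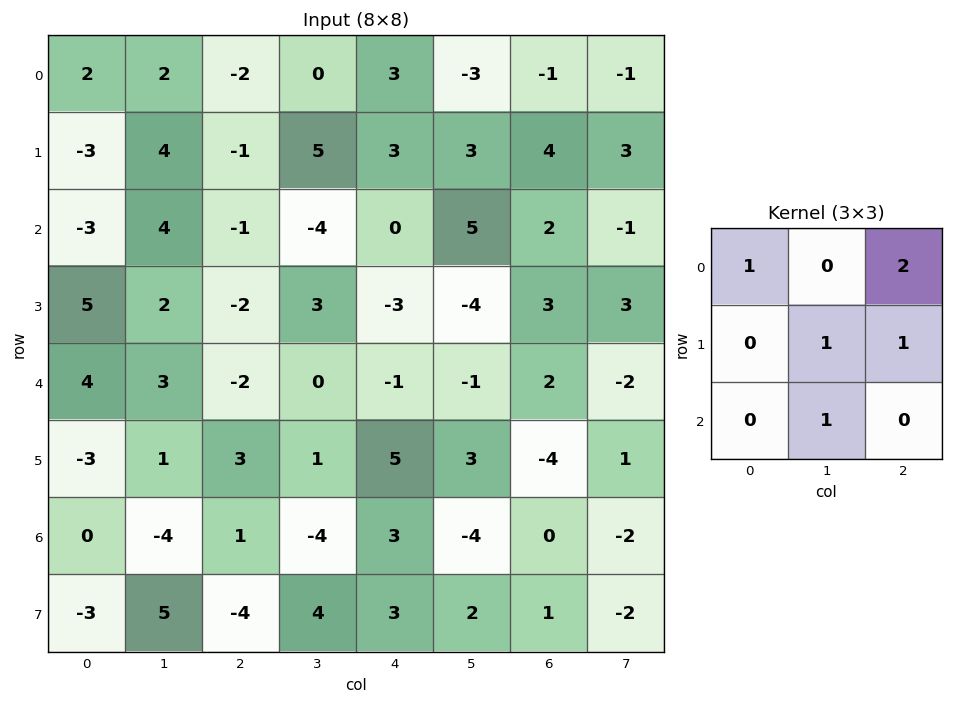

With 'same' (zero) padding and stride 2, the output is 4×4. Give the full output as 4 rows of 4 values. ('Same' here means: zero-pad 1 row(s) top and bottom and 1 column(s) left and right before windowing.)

1 -3 3 2
14 7 13 13
8 9 -2 -2
-5 -4 9 4

Output[0,0]: The receptive field on the zero-padded input at this output position is [0 0 0 / 0 2 2 / 0 -3 4]. Elementwise product with the kernel and sum: 0·1 + 0·2 + 2·1 + 2·1 + -3·1.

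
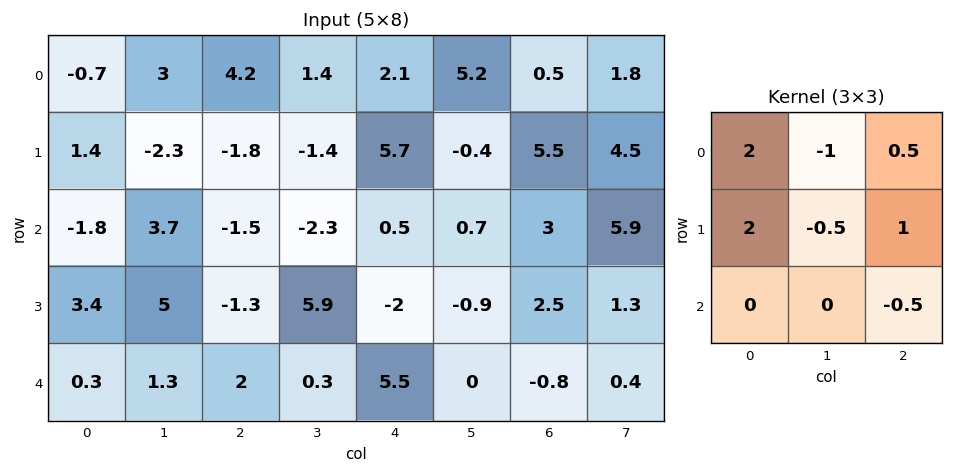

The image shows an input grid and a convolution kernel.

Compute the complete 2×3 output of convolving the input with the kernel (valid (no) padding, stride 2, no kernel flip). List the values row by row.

0.6 10.6 14.85
-6.05 -10.75 1.15

Output[0,0]: The receptive field on the input at this output position is [-0.7 3 4.2 / 1.4 -2.3 -1.8 / -1.8 3.7 -1.5]. Elementwise product with the kernel and sum: -0.7·2 + 3·-1 + 4.2·0.5 + 1.4·2 + -2.3·-0.5 + -1.8·1 + -1.5·-0.5.
Output[0,1]: The receptive field on the input at this output position is [4.2 1.4 2.1 / -1.8 -1.4 5.7 / -1.5 -2.3 0.5]. Elementwise product with the kernel and sum: 4.2·2 + 1.4·-1 + 2.1·0.5 + -1.8·2 + -1.4·-0.5 + 5.7·1 + 0.5·-0.5.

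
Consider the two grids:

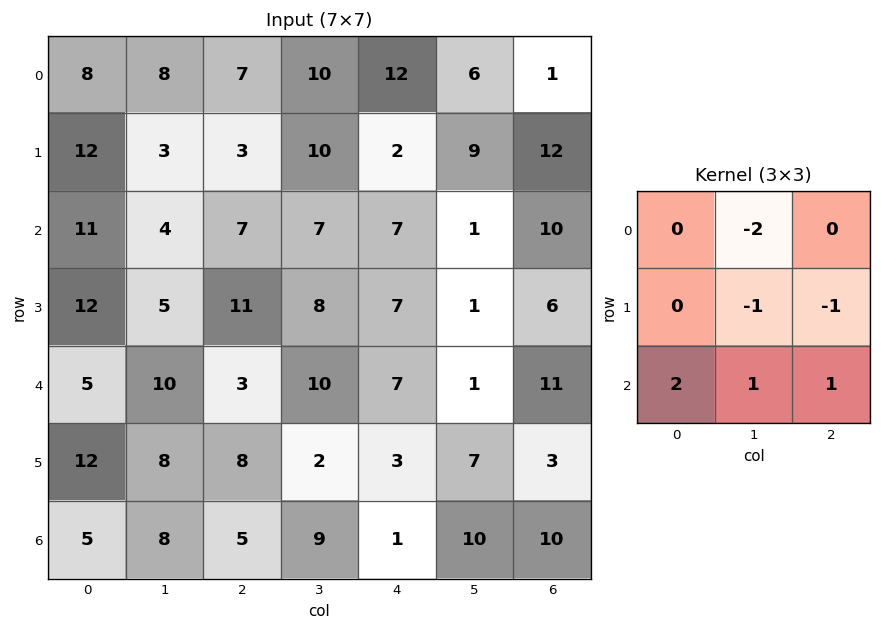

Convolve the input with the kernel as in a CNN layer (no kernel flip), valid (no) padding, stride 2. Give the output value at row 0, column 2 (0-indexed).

The receptive field on the input at this output position is [12 6 1 / 2 9 12 / 7 1 10]. Elementwise product with the kernel and sum: 6·-2 + 9·-1 + 12·-1 + 7·2 + 1·1 + 10·1.

-8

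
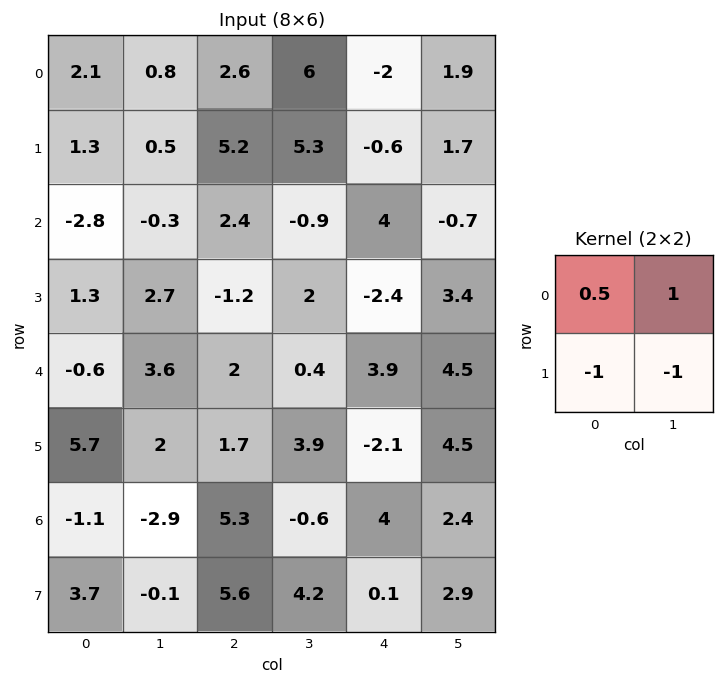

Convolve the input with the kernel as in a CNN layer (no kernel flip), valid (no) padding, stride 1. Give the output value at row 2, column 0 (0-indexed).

-5.7

The receptive field on the input at this output position is [-2.8 -0.3 / 1.3 2.7]. Elementwise product with the kernel and sum: -2.8·0.5 + -0.3·1 + 1.3·-1 + 2.7·-1.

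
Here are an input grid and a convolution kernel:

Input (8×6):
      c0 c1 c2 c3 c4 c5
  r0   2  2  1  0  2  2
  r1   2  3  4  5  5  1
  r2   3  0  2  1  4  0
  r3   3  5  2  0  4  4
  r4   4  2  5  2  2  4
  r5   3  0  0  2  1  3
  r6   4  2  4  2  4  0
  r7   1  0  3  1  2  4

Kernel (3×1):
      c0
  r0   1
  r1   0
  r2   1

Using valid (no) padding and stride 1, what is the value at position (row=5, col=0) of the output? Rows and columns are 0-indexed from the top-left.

4

The receptive field on the input at this output position is [3 / 4 / 1]. Elementwise product with the kernel and sum: 3·1 + 1·1.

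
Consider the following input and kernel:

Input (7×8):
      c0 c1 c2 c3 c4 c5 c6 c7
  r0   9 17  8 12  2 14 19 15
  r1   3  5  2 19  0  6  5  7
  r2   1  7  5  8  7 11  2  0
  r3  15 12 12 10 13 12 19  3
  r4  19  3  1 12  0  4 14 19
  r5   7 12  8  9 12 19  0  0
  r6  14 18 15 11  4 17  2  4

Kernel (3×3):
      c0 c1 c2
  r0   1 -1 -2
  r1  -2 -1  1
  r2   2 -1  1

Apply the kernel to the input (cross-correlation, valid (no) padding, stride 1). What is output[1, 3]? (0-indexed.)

The receptive field on the input at this output position is [19 0 6 / 8 7 11 / 10 13 12]. Elementwise product with the kernel and sum: 19·1 + 0·-1 + 6·-2 + 8·-2 + 7·-1 + 11·1 + 10·2 + 13·-1 + 12·1.

14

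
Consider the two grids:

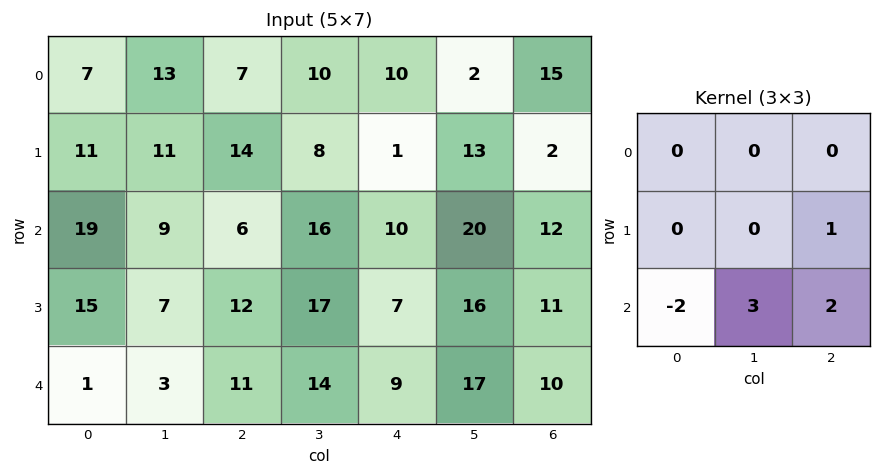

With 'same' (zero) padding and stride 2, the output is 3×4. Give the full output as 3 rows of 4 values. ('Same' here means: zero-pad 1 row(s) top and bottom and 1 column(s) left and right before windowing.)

68 46 15 -20
68 72 39 1
3 14 17 0

Output[0,0]: The receptive field on the zero-padded input at this output position is [0 0 0 / 0 7 13 / 0 11 11]. Elementwise product with the kernel and sum: 13·1 + 0·-2 + 11·3 + 11·2.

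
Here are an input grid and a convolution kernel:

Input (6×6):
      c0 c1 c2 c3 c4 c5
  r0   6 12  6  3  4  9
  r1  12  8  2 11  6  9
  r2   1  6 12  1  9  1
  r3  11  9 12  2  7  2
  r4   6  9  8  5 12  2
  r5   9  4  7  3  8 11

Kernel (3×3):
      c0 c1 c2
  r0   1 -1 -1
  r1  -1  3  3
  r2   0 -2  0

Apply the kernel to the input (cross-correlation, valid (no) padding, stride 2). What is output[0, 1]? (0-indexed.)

The receptive field on the input at this output position is [6 3 4 / 2 11 6 / 12 1 9]. Elementwise product with the kernel and sum: 6·1 + 3·-1 + 4·-1 + 2·-1 + 11·3 + 6·3 + 1·-2.

46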